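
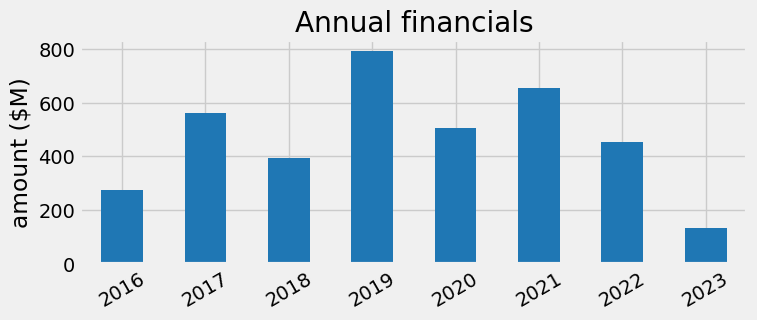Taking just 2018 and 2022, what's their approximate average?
≈ 450

(400 + 500) / 2 ≈ 450.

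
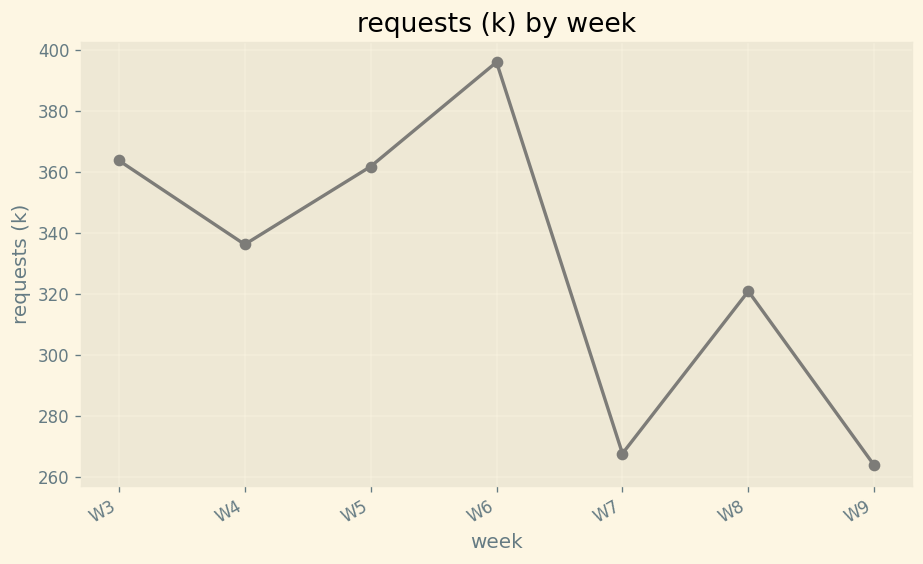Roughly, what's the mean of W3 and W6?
(360 + 400) / 2 ≈ 380.

≈ 380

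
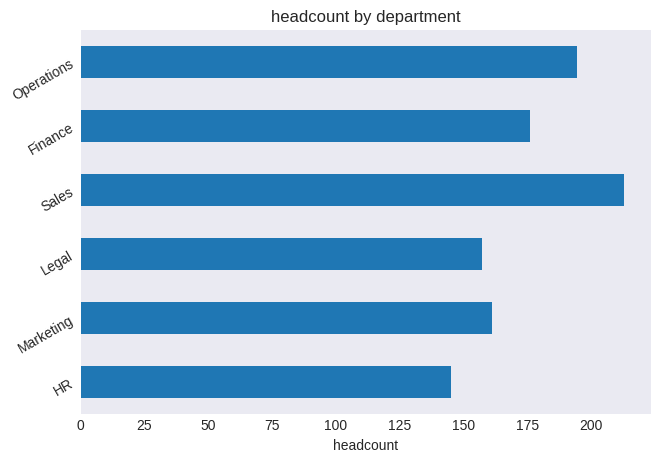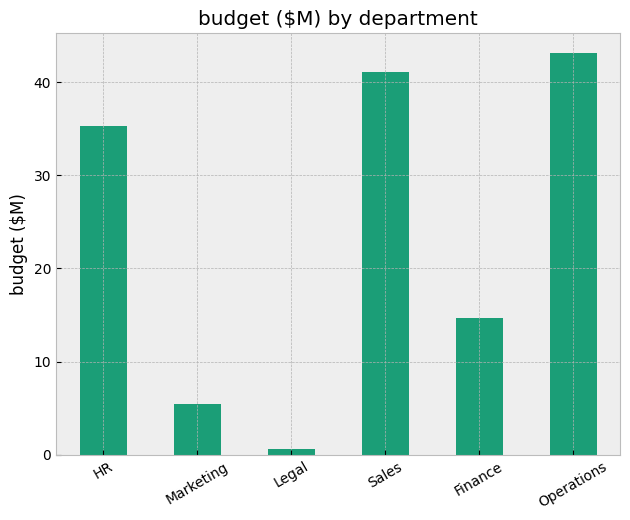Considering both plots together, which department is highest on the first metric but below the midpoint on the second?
Chart 2 median budget ($M) ≈ 25; below-median departments: Marketing, Legal, Finance. Among those, Finance has the highest headcount (≈ 180).

Finance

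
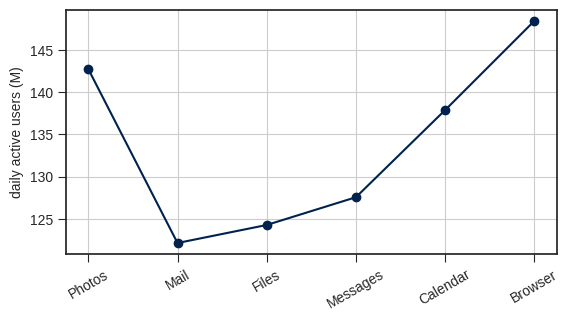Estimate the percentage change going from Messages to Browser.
Messages ≈ 130, Browser ≈ 150; (150 − 130) / 130 ≈ +15.4%.

≈ +15.4%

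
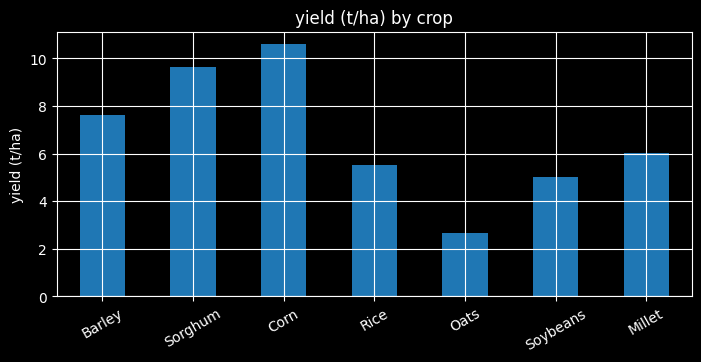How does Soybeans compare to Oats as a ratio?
≈ 1.67×

Soybeans ≈ 5, Oats ≈ 3; 5/3 ≈ 1.67.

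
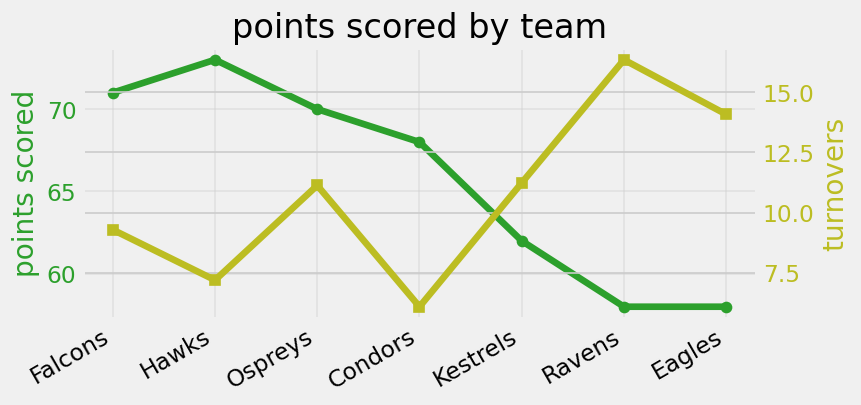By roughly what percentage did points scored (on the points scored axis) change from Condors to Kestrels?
≈ -8.8%

Condors ≈ 68, Kestrels ≈ 62; (62 − 68) / 68 ≈ -8.8%.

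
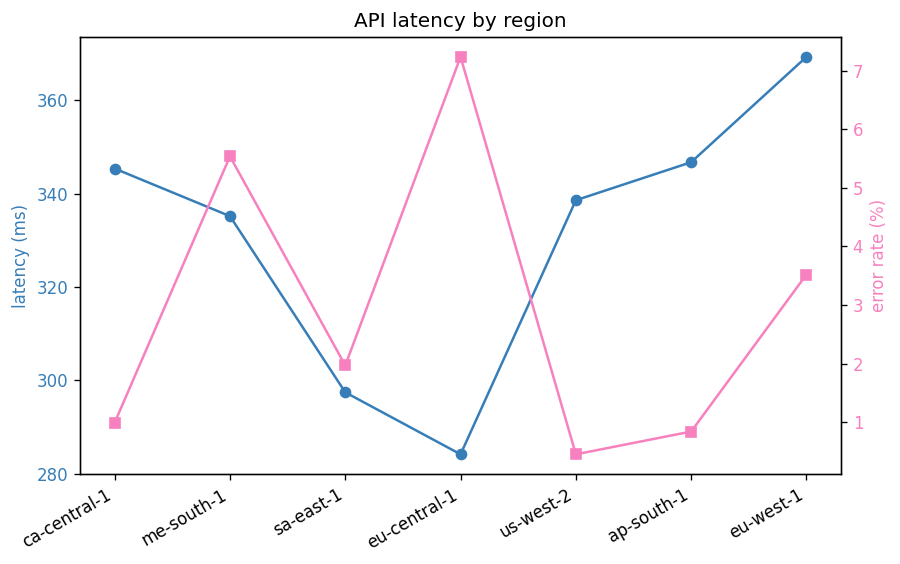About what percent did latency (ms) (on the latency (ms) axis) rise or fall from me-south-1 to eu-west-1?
me-south-1 ≈ 340, eu-west-1 ≈ 370; (370 − 340) / 340 ≈ +8.8%.

≈ +8.8%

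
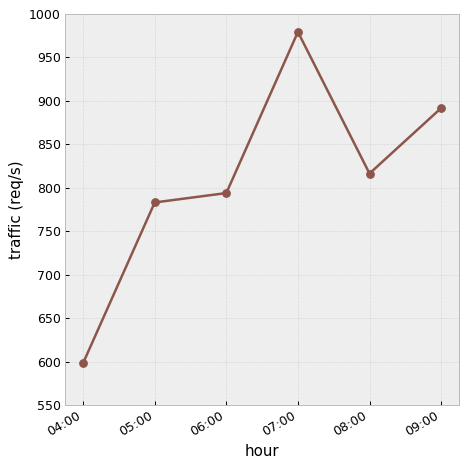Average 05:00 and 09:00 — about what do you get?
≈ 850

(800 + 900) / 2 ≈ 850.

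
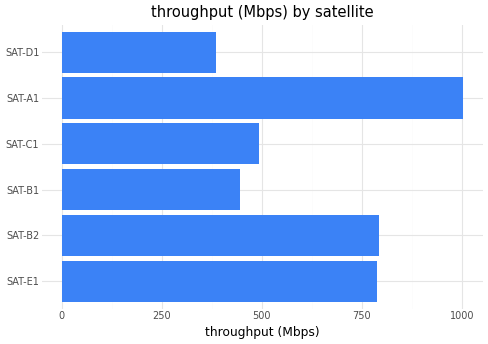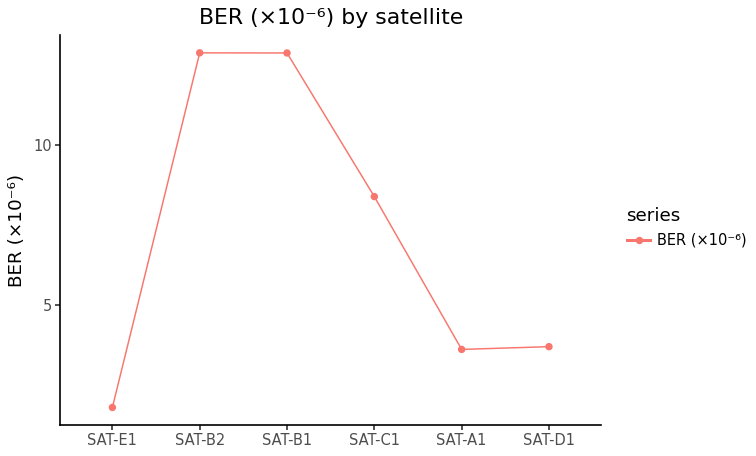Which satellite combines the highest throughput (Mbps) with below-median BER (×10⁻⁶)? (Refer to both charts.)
Chart 2 median BER (×10⁻⁶) ≈ 6; below-median satellites: SAT-E1, SAT-A1, SAT-D1. Among those, SAT-A1 has the highest throughput (Mbps) (≈ 1000).

SAT-A1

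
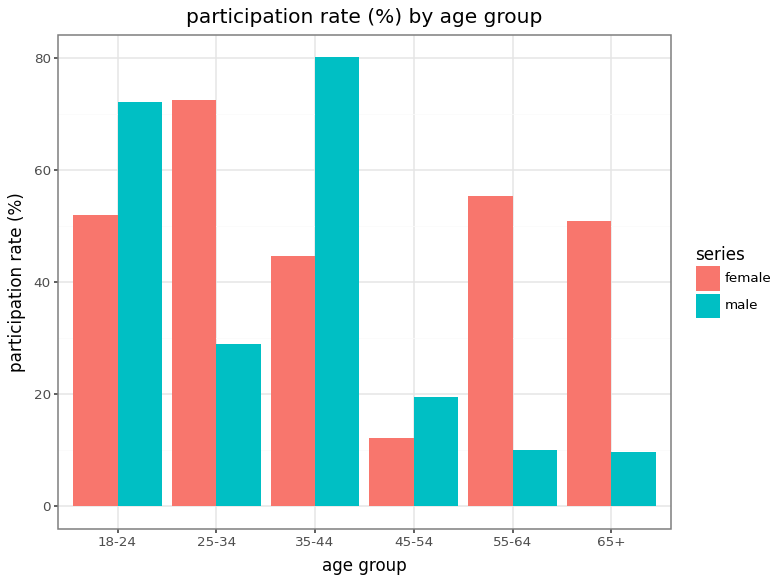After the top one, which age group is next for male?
Top 3 for male: 35-44 ≈ 80, 18-24 ≈ 70, 25-34 ≈ 30.

18-24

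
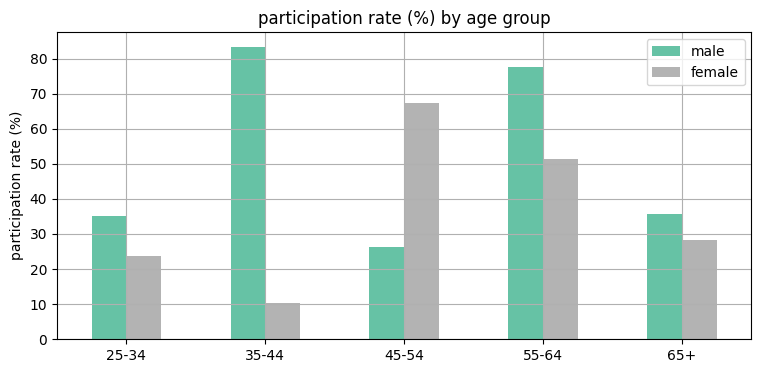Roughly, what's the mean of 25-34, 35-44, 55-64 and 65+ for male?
(40 + 80 + 80 + 40) / 4 ≈ 60.

≈ 60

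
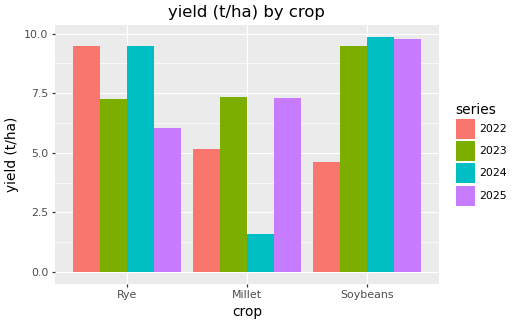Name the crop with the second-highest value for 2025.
Top 3 for 2025: Soybeans ≈ 10, Millet ≈ 7, Rye ≈ 6.

Millet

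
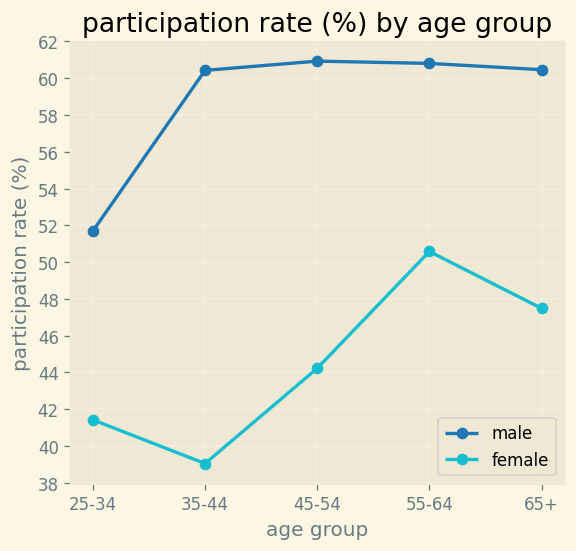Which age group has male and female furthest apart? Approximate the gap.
35-44: male ≈ 60, female ≈ 40 → gap ≈ 20. Next-largest (45-54) is only ≈ 16.

35-44, ≈ 20 %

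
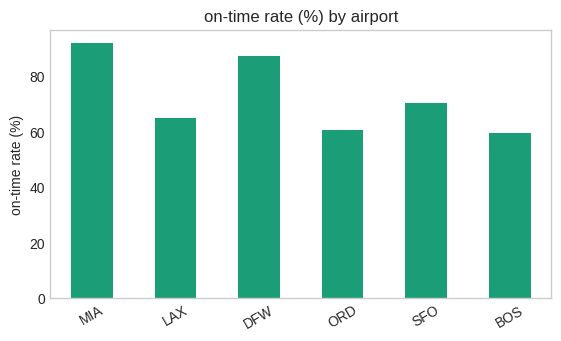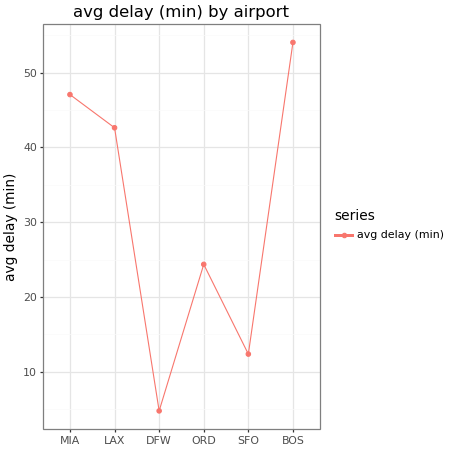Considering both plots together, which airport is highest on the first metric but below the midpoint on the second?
DFW

Chart 2 median avg delay (min) ≈ 35; below-median airports: DFW, ORD, SFO. Among those, DFW has the highest on-time rate (%) (≈ 90).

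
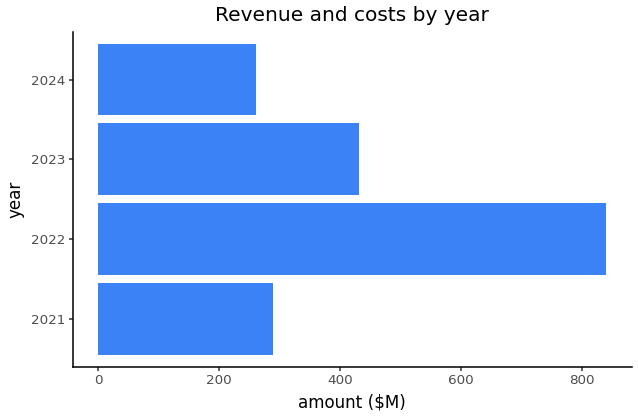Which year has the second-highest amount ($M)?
2023

Top 3: 2022 ≈ 800, 2023 ≈ 400, 2021 ≈ 300.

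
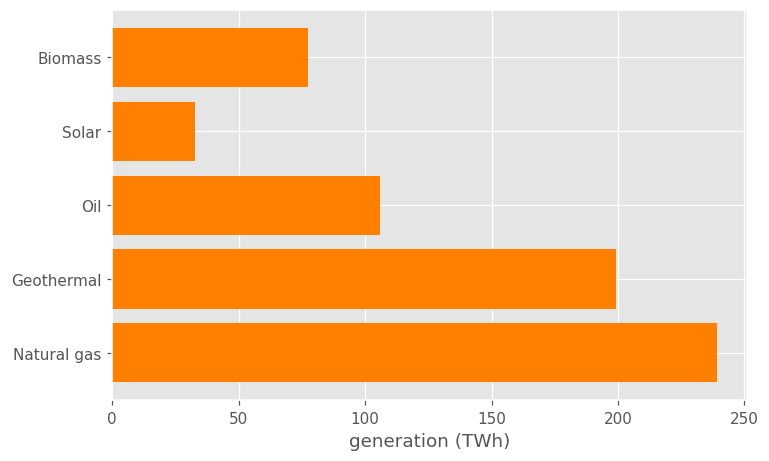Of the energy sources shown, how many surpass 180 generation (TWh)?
2

Above 180: Geothermal, Natural gas.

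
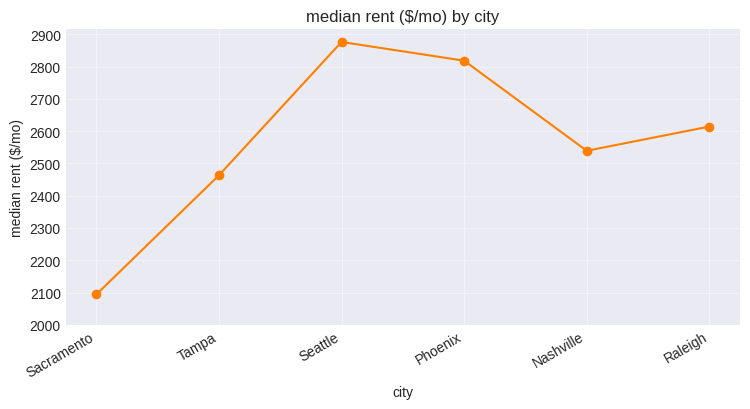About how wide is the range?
≈ 800

Max Seattle ≈ 2900, min Sacramento ≈ 2100; range ≈ 800.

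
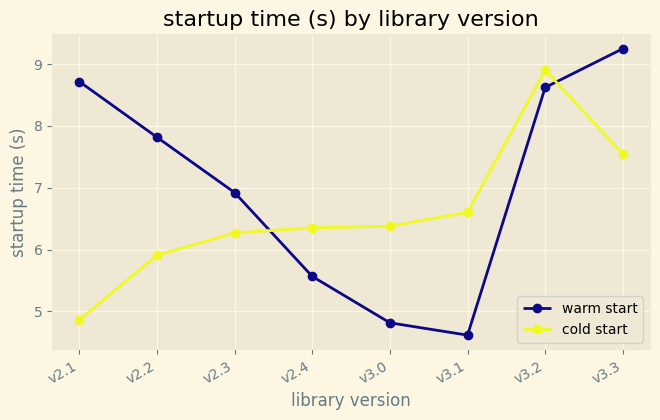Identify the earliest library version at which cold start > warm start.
v2.3: cold start ≈ 6.5 vs warm start ≈ 7.0 (not yet); v2.4: cold start ≈ 6.5 vs warm start ≈ 5.5 (first crossover).

v2.4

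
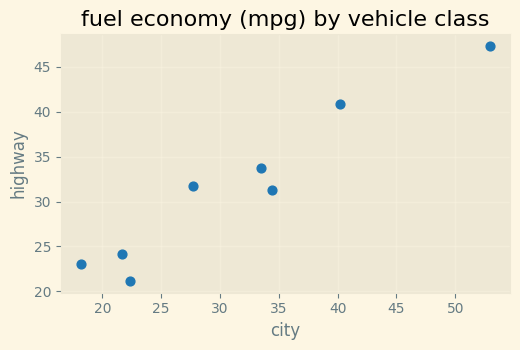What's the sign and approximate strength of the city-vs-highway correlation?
Points are positively correlated; strong (|r| ≈ 1.0).

positive, strong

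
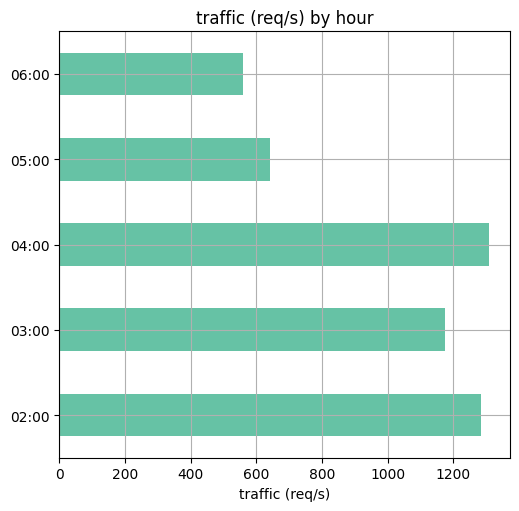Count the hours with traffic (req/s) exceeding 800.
Above 800: 02:00, 03:00, 04:00.

3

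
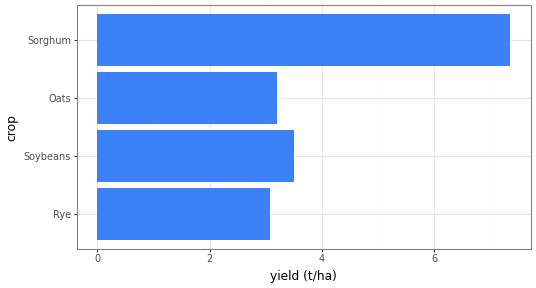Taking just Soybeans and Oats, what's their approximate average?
≈ 4

(4 + 3) / 2 ≈ 4.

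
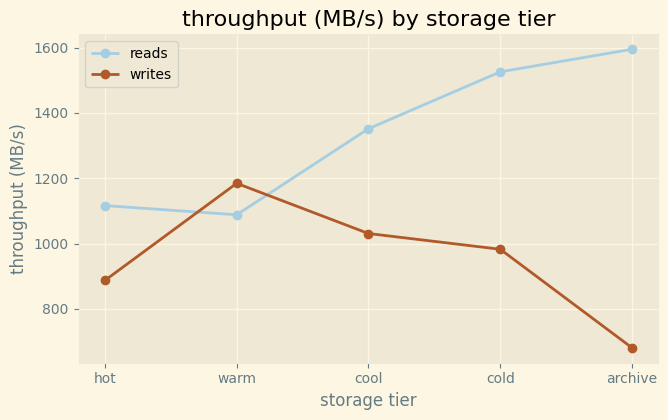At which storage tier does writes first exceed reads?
warm

hot: writes ≈ 900 vs reads ≈ 1100 (not yet); warm: writes ≈ 1200 vs reads ≈ 1100 (first crossover).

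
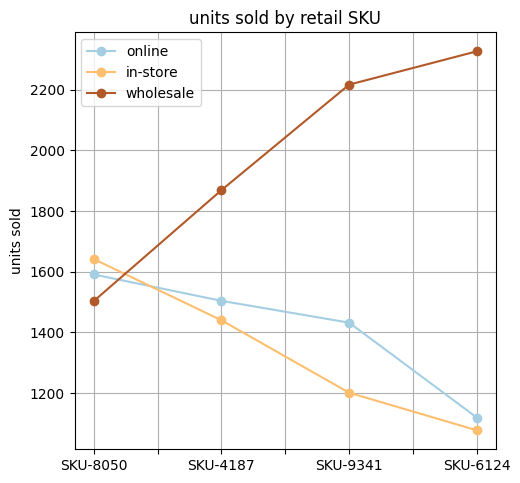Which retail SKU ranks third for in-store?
Top 4 for in-store: SKU-8050 ≈ 1600, SKU-4187 ≈ 1400, SKU-9341 ≈ 1200, SKU-6124 ≈ 1000.

SKU-9341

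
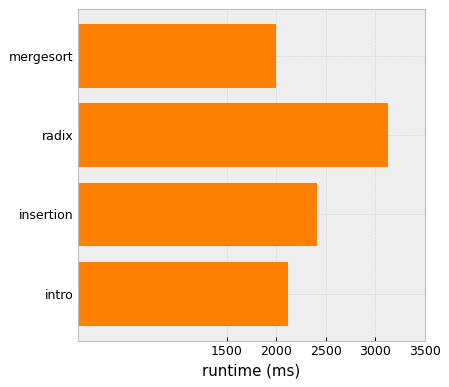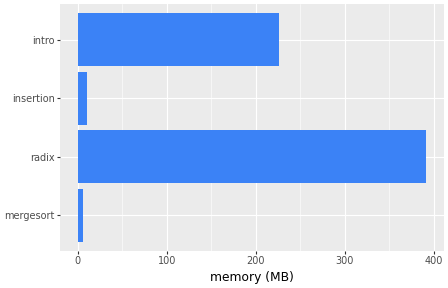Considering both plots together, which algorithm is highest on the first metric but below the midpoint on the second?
insertion

Chart 2 median memory (MB) ≈ 100; below-median algorithms: mergesort, insertion. Among those, insertion has the highest runtime (ms) (≈ 2500).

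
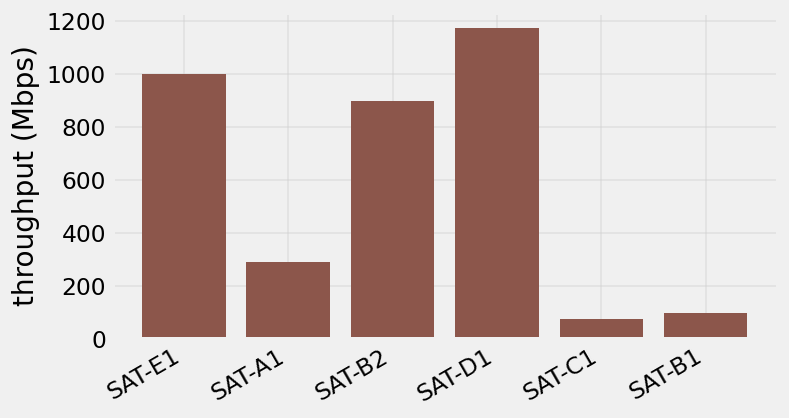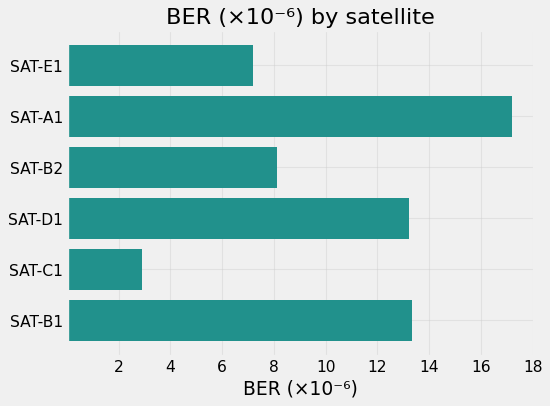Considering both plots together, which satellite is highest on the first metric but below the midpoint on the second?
Chart 2 median BER (×10⁻⁶) ≈ 10; below-median satellites: SAT-E1, SAT-B2, SAT-C1. Among those, SAT-E1 has the highest throughput (Mbps) (≈ 1000).

SAT-E1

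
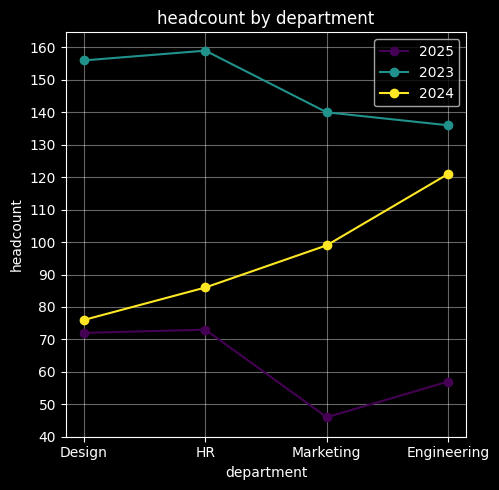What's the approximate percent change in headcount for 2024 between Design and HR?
≈ +12.5%

Design ≈ 80, HR ≈ 90; (90 − 80) / 80 ≈ +12.5%.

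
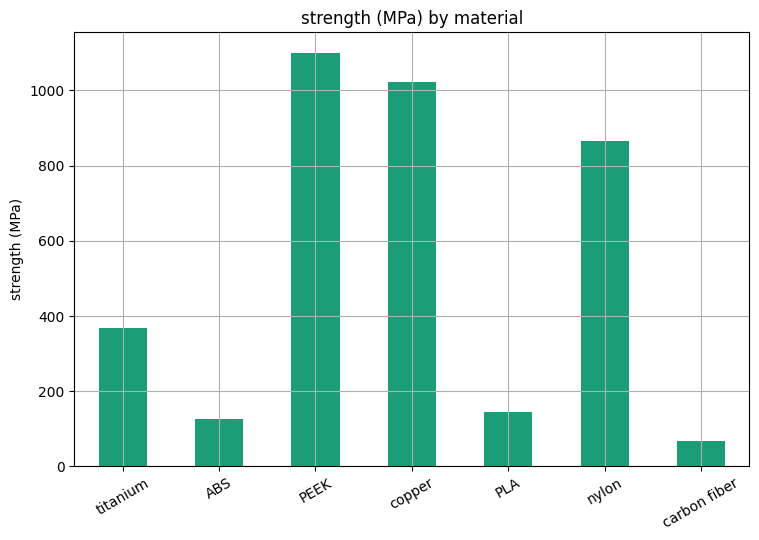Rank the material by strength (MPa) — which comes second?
copper

Top 3: PEEK ≈ 1100, copper ≈ 1000, nylon ≈ 900.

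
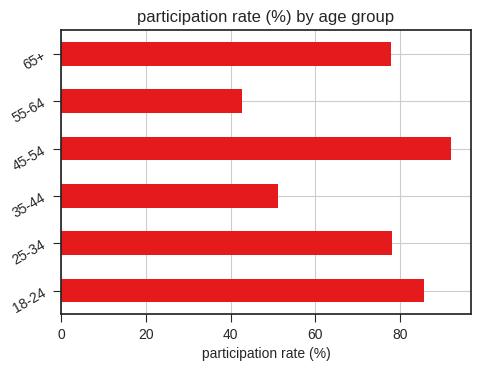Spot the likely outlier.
55-64

55-64 ≈ 40; the rest sit between ≈ 50 and ≈ 90.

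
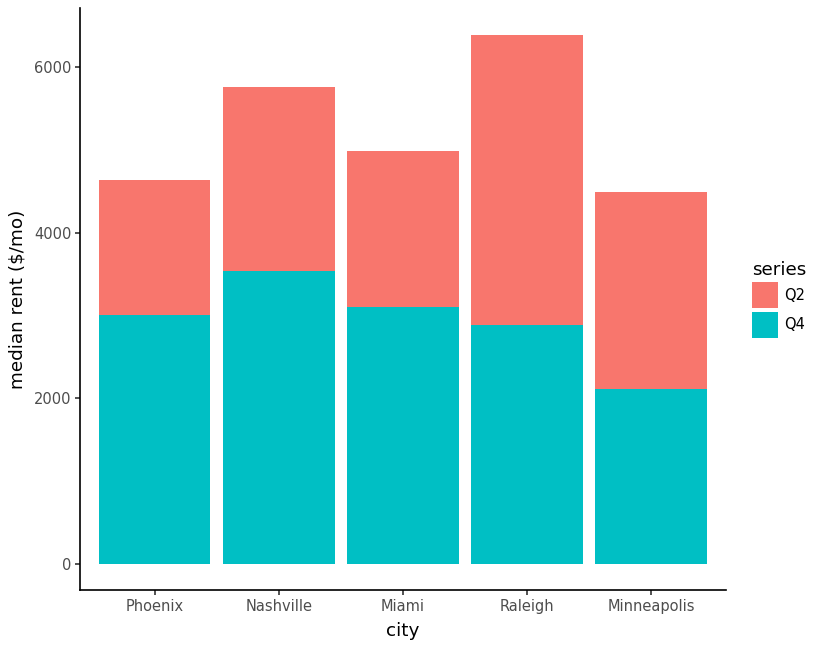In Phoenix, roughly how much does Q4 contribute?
Q4 top ≈ 3000, bottom ≈ 0; segment ≈ 3000.

≈ 3000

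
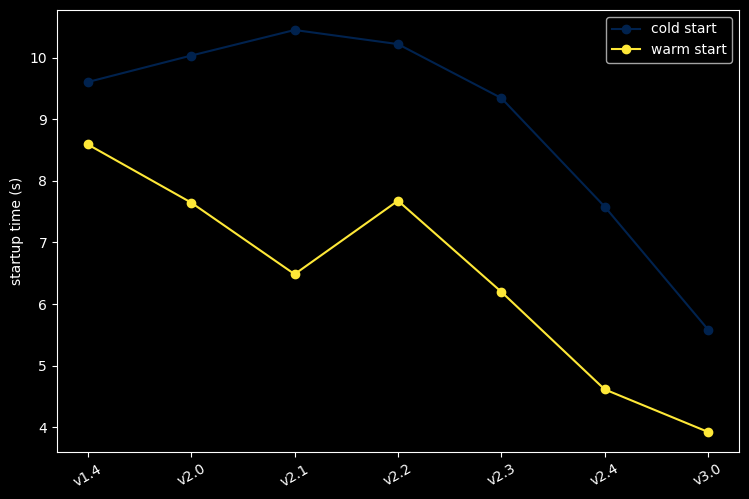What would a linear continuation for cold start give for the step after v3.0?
Last three: 9, 8, 6 → slope ≈ -1.5/step → next ≈ 4.5.

≈ 4.5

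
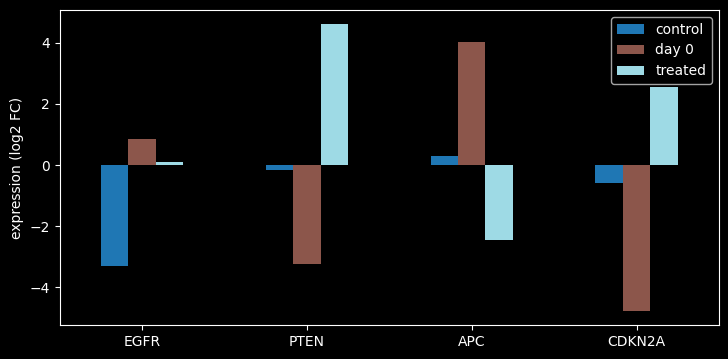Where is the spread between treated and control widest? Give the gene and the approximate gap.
PTEN, ≈ 5 log2 FC

PTEN: treated ≈ 5, control ≈ 0 → gap ≈ 5. Next-largest (EGFR) is only ≈ 3.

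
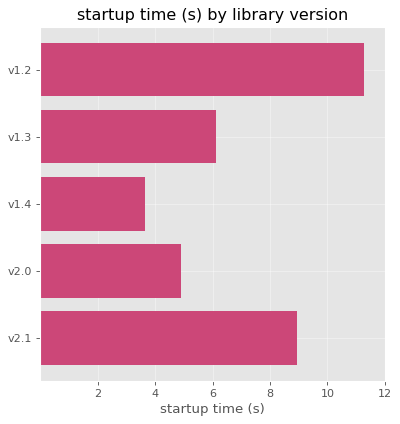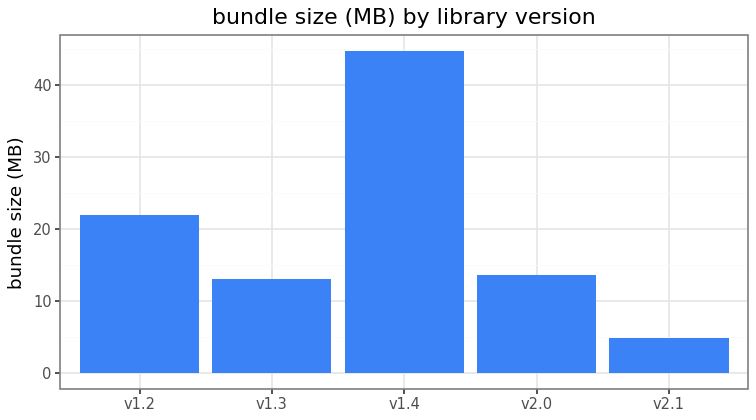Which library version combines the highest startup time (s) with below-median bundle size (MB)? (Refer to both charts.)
v2.1

Chart 2 median bundle size (MB) ≈ 15; below-median library versions: v1.3, v2.1. Among those, v2.1 has the highest startup time (s) (≈ 8).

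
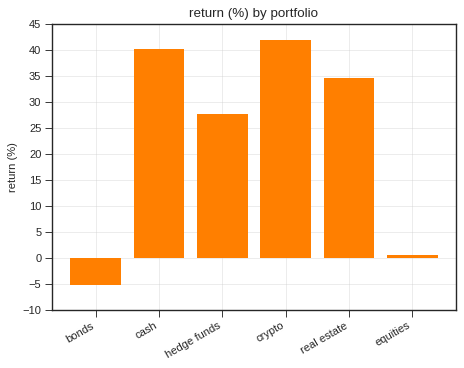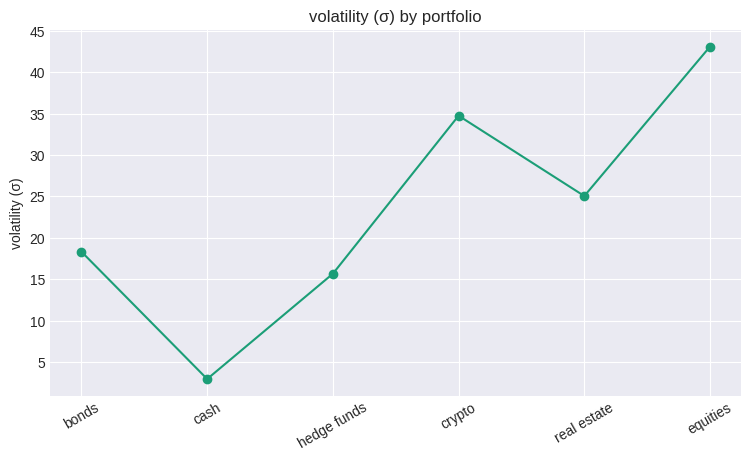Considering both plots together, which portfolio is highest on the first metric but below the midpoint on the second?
cash

Chart 2 median volatility (σ) ≈ 20; below-median portfolios: bonds, cash, hedge funds. Among those, cash has the highest return (%) (≈ 40).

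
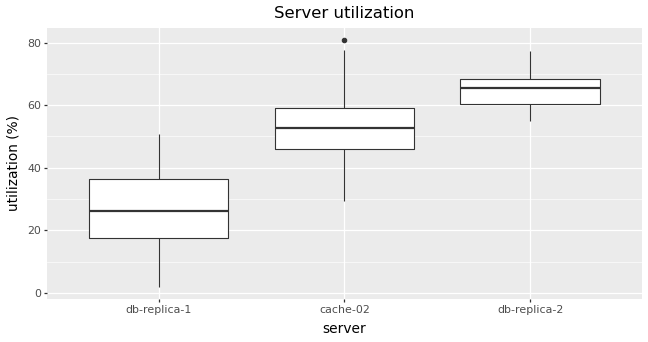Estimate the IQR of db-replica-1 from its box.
≈ 20

Q3 ≈ 35, Q1 ≈ 15; IQR ≈ 20.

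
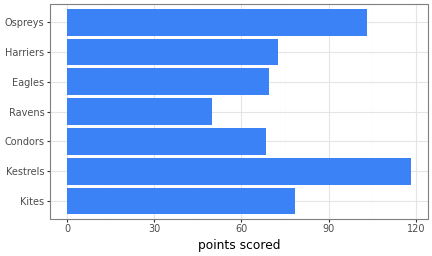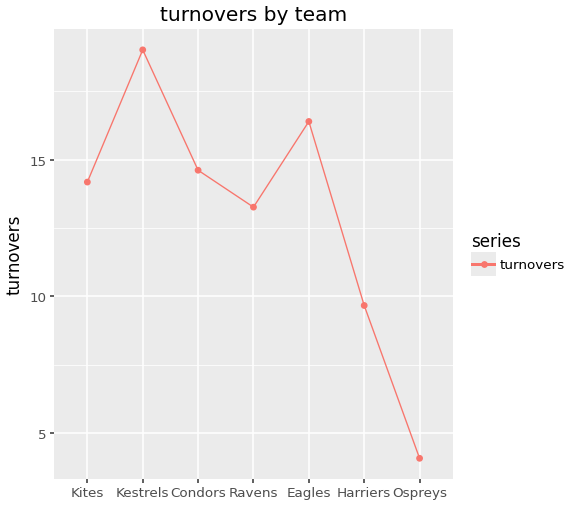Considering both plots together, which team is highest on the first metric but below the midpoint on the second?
Chart 2 median turnovers ≈ 14; below-median teams: Ravens, Harriers, Ospreys. Among those, Ospreys has the highest points scored (≈ 100).

Ospreys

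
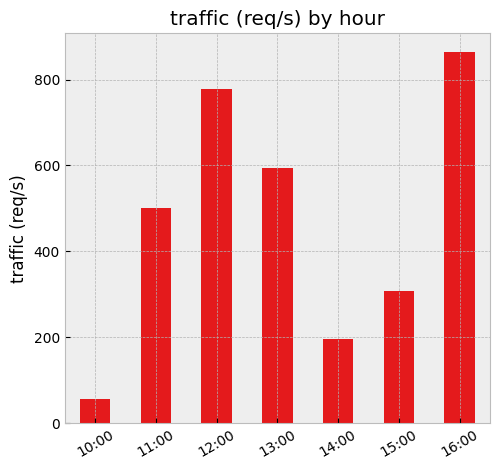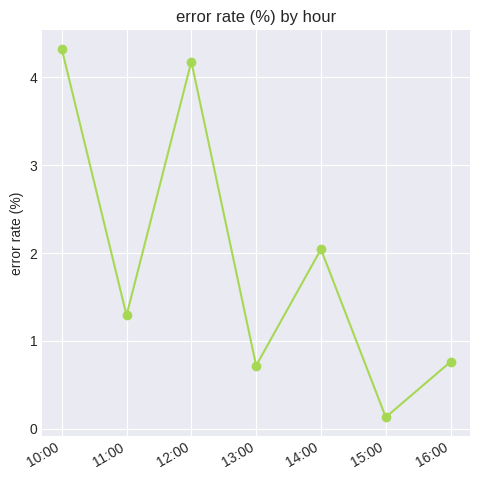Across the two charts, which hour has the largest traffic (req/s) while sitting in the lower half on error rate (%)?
Chart 2 median error rate (%) ≈ 1.5; below-median hours: 13:00, 15:00, 16:00. Among those, 16:00 has the highest traffic (req/s) (≈ 900).

16:00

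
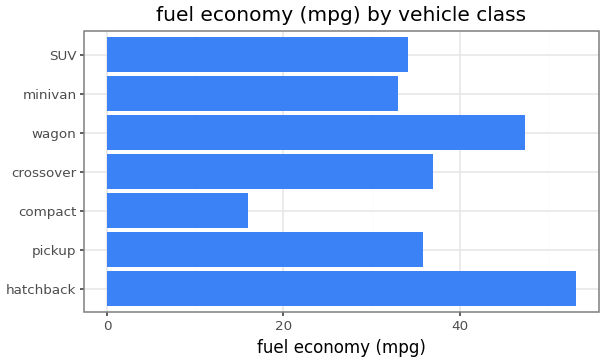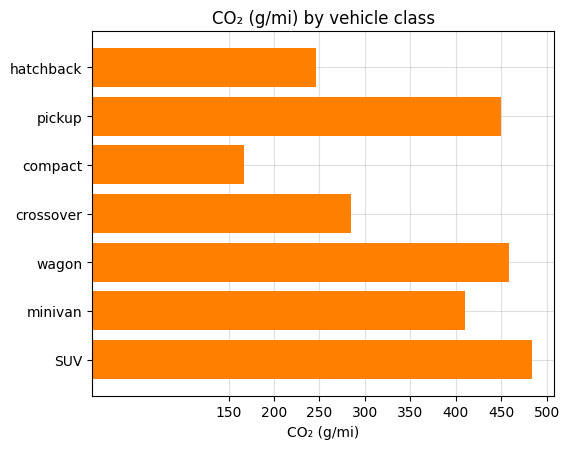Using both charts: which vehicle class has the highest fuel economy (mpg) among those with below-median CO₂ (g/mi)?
Chart 2 median CO₂ (g/mi) ≈ 400; below-median vehicle classes: hatchback, compact, crossover. Among those, hatchback has the highest fuel economy (mpg) (≈ 55).

hatchback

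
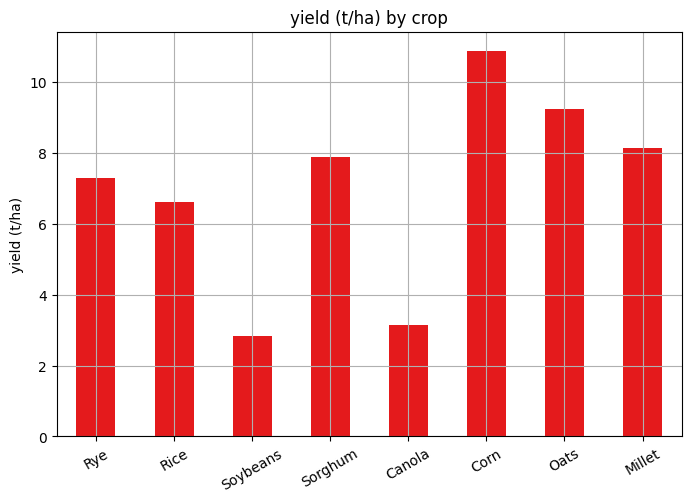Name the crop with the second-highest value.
Oats

Top 3: Corn ≈ 11, Oats ≈ 9, Millet ≈ 8.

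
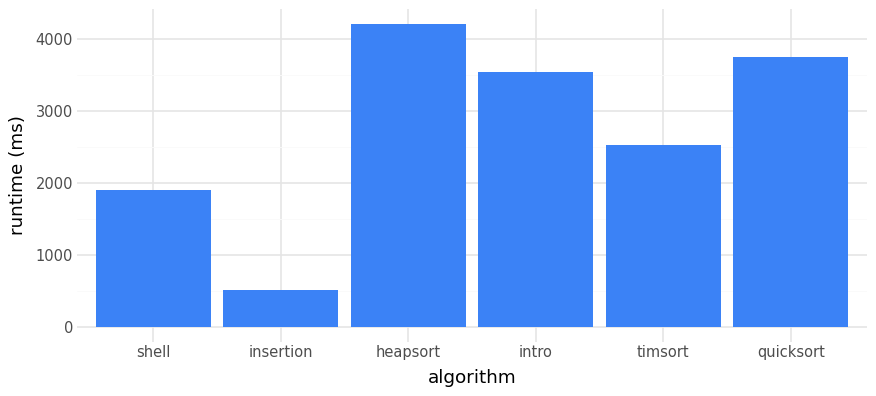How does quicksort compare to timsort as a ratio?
quicksort ≈ 3500, timsort ≈ 2500; 3500/2500 ≈ 1.4.

≈ 1.4×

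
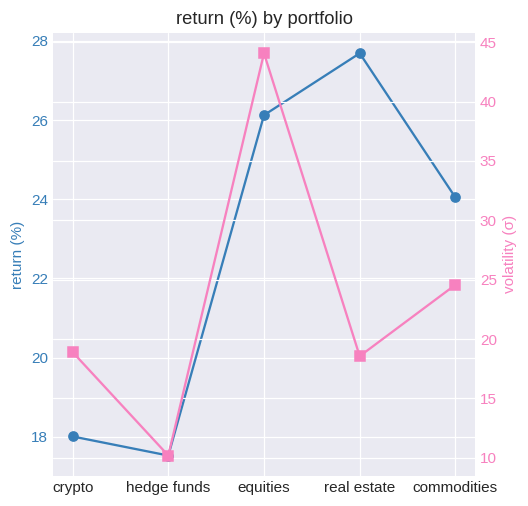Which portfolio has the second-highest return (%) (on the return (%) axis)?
Top 3 (on the return (%) axis): real estate ≈ 28, equities ≈ 26, commodities ≈ 24.

equities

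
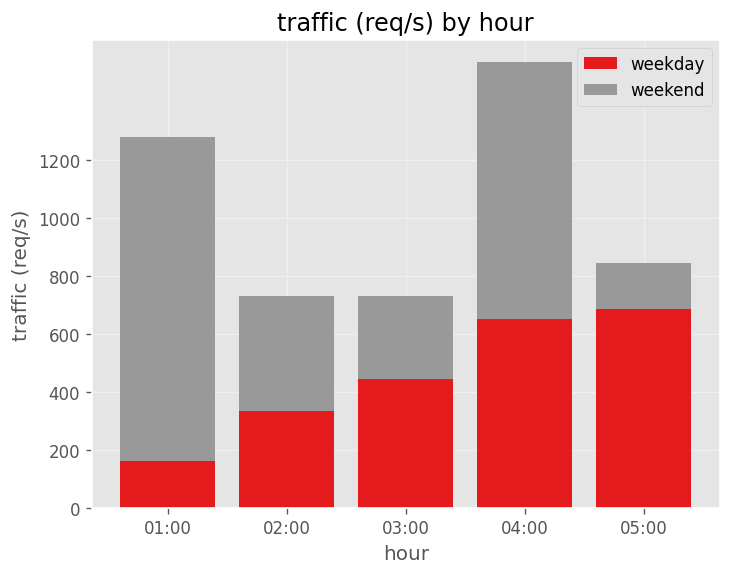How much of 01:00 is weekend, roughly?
≈ 1000

weekend top ≈ 1200, bottom ≈ 200; segment ≈ 1000.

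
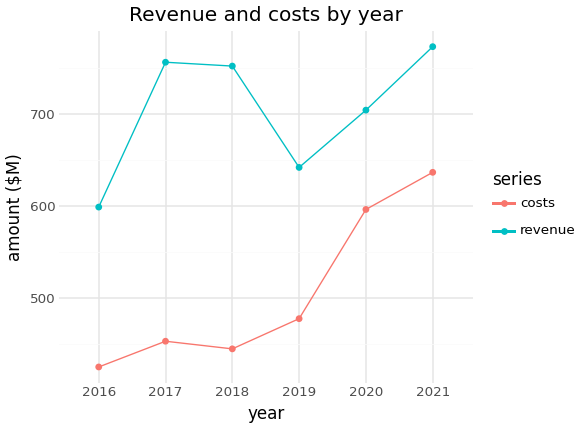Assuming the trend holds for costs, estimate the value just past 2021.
≈ 725

Last three: 500, 600, 650 → slope ≈ 75/step → next ≈ 725.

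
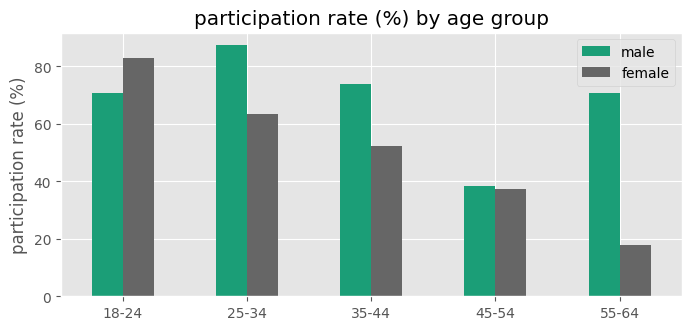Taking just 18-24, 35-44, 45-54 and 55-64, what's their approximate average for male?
≈ 62

(70 + 70 + 40 + 70) / 4 ≈ 62.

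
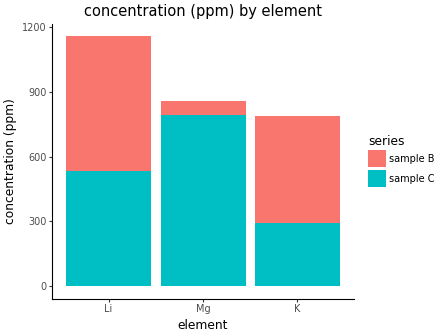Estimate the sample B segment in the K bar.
sample B top ≈ 800, bottom ≈ 300; segment ≈ 500.

≈ 500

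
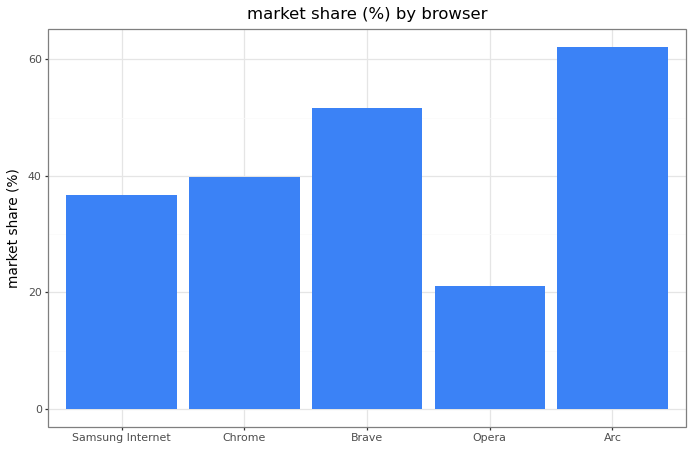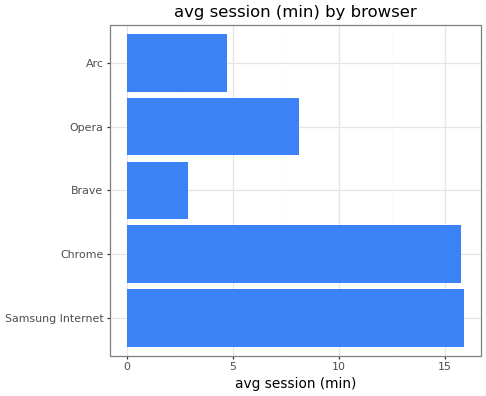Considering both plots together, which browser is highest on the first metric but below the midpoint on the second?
Arc

Chart 2 median avg session (min) ≈ 8; below-median browsers: Brave, Arc. Among those, Arc has the highest market share (%) (≈ 60).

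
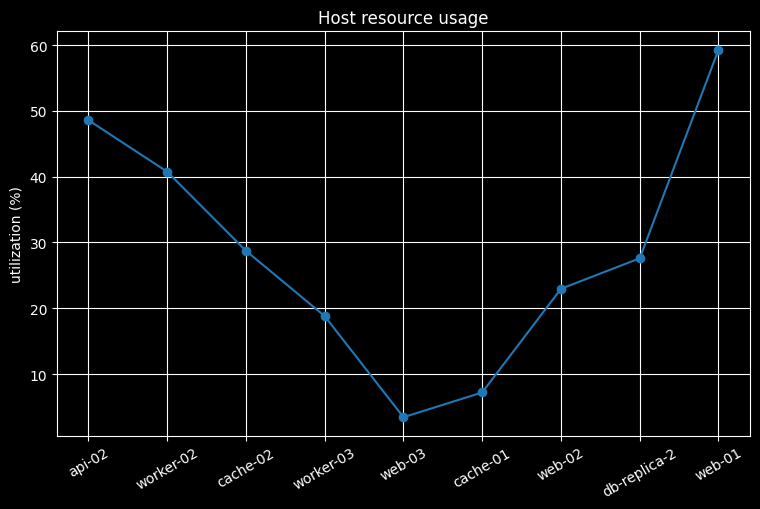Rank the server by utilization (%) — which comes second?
api-02

Top 3: web-01 ≈ 60, api-02 ≈ 50, worker-02 ≈ 40.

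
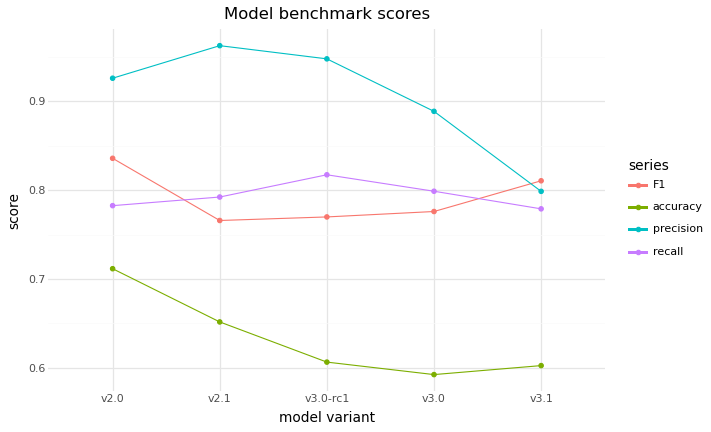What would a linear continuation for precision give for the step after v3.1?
Last three: 0.95, 0.90, 0.80 → slope ≈ -0.075/step → next ≈ 0.725.

≈ 0.725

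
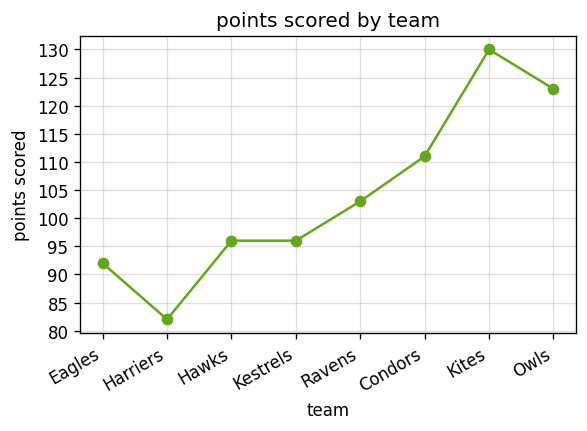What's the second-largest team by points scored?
Top 3: Kites ≈ 130, Owls ≈ 125, Condors ≈ 110.

Owls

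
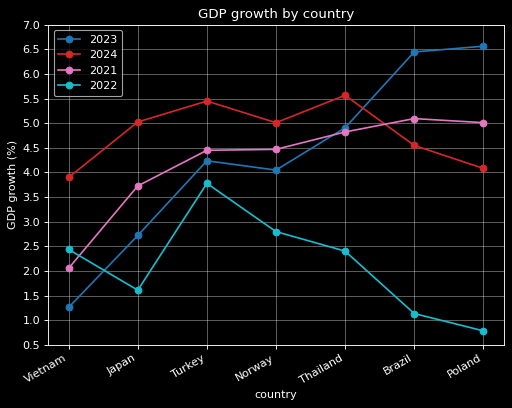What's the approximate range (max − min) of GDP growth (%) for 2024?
≈ 1.5

Max Thailand ≈ 5.5, min Vietnam ≈ 4.0; range ≈ 1.5.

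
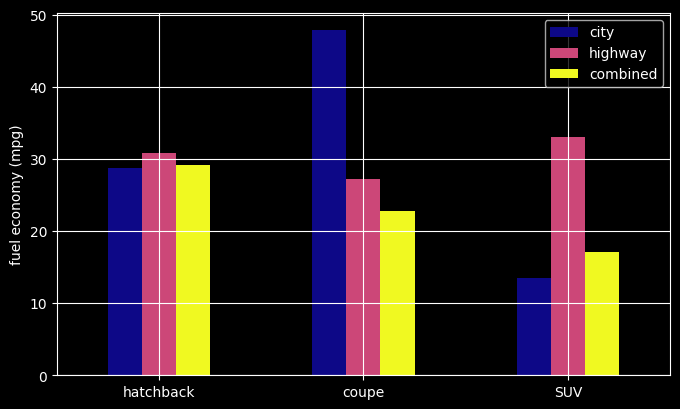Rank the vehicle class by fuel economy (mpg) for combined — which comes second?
coupe

Top 3 for combined: hatchback ≈ 30, coupe ≈ 25, SUV ≈ 15.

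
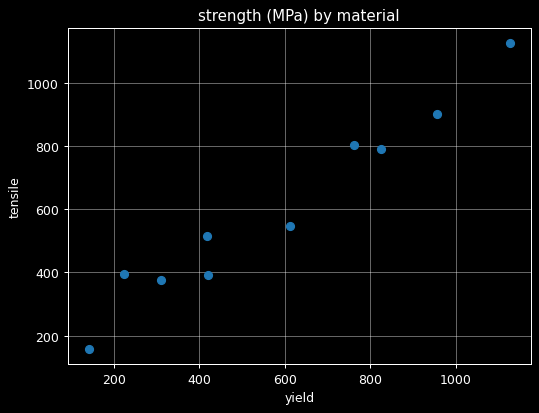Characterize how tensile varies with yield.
Points are positively correlated; strong (|r| ≈ 1.0).

positive, strong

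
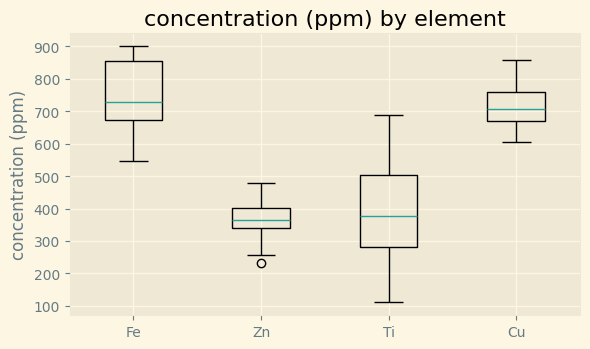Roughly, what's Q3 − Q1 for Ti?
≈ 200

Q3 ≈ 500, Q1 ≈ 300; IQR ≈ 200.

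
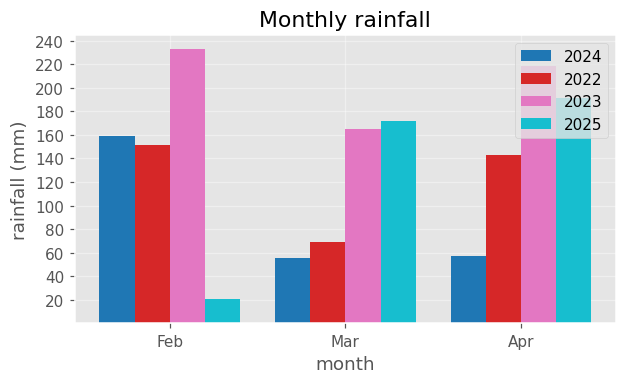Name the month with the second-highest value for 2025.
Mar

Top 3 for 2025: Apr ≈ 200, Mar ≈ 180, Feb ≈ 20.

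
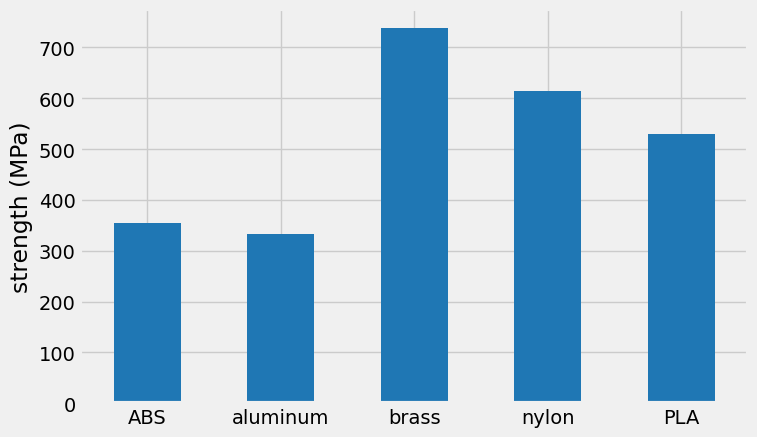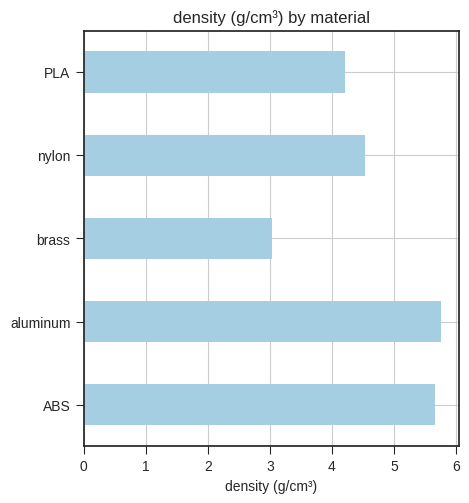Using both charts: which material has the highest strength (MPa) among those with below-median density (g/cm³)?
Chart 2 median density (g/cm³) ≈ 5; below-median materials: brass, PLA. Among those, brass has the highest strength (MPa) (≈ 700).

brass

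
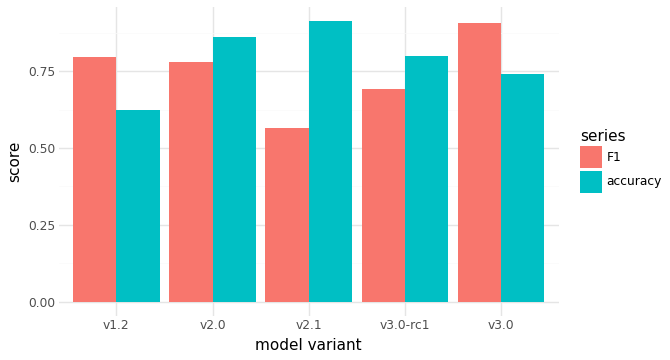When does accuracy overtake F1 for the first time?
v1.2: accuracy ≈ 0.6 vs F1 ≈ 0.8 (not yet); v2.0: accuracy ≈ 0.9 vs F1 ≈ 0.8 (first crossover).

v2.0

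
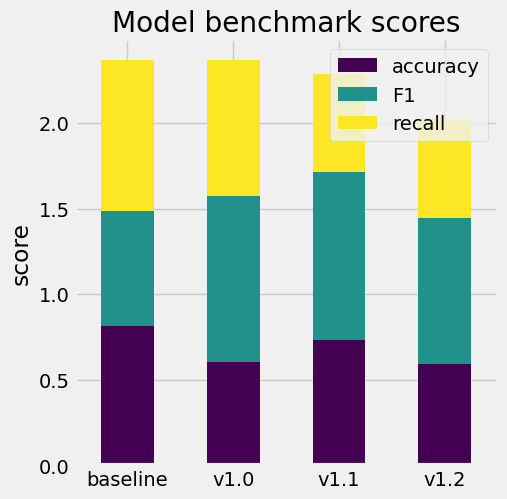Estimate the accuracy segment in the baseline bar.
≈ 0.8

accuracy top ≈ 0.8, bottom ≈ 0.0; segment ≈ 0.8.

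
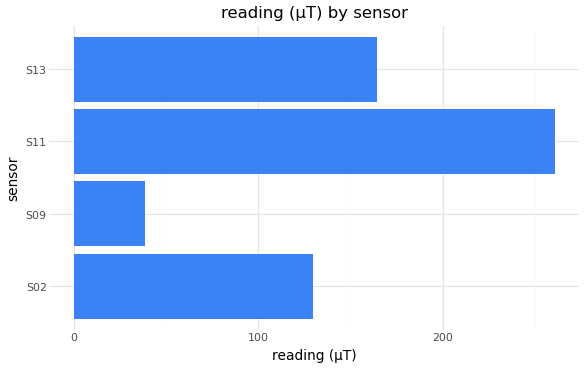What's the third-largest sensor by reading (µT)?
Top 4: S11 ≈ 250, S13 ≈ 175, S02 ≈ 125, S09 ≈ 50.

S02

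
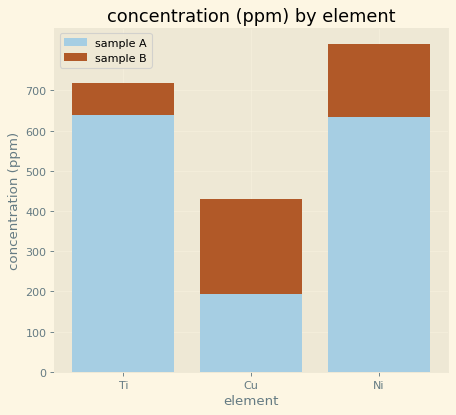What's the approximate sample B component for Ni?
≈ 200

sample B top ≈ 800, bottom ≈ 600; segment ≈ 200.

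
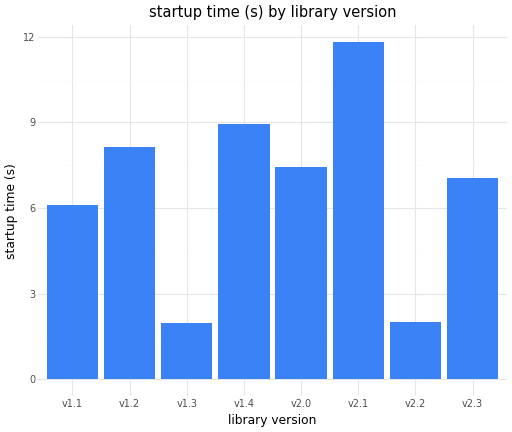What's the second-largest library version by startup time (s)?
v1.4

Top 3: v2.1 ≈ 12, v1.4 ≈ 9, v1.2 ≈ 8.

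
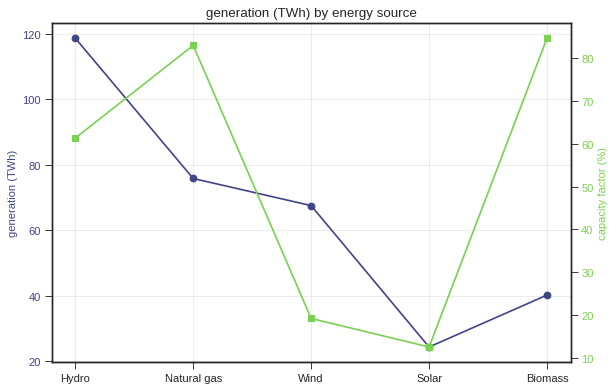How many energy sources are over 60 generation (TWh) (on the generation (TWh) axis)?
Above 60: Hydro, Natural gas, Wind.

3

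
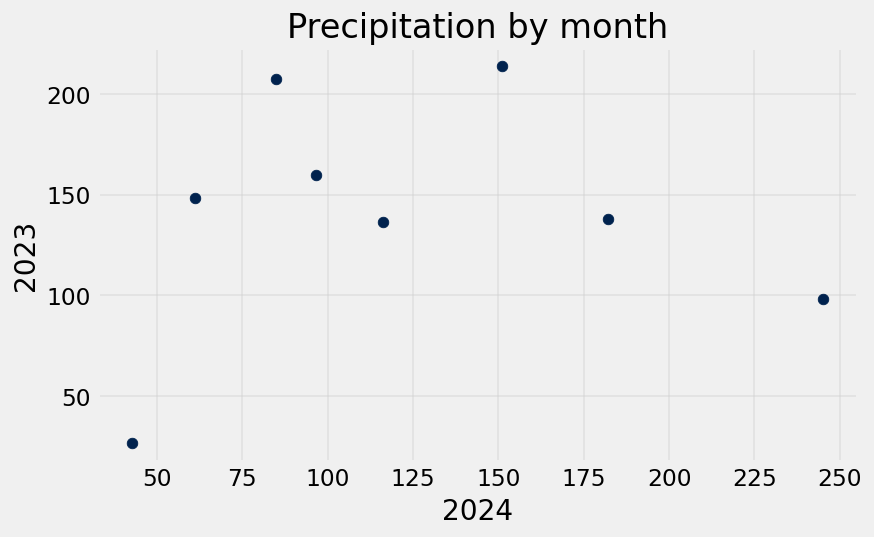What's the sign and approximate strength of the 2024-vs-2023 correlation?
Points are roughly uncorrelated; weak (|r| ≈ 0.1).

no clear correlation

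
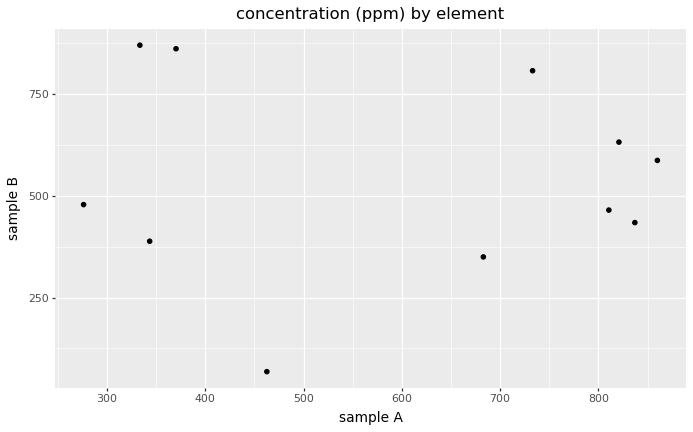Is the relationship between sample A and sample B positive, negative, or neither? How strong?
Points are roughly uncorrelated; weak (|r| ≈ 0.0).

no clear correlation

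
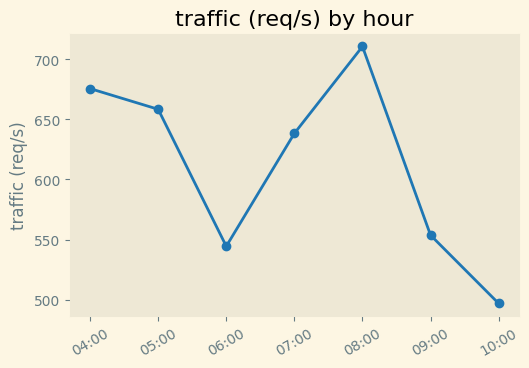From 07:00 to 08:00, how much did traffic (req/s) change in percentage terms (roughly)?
07:00 ≈ 640, 08:00 ≈ 720; (720 − 640) / 640 ≈ +12.5%.

≈ +12.5%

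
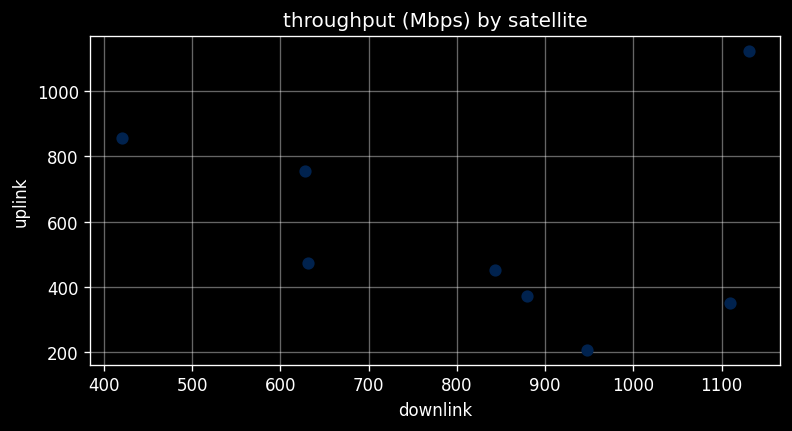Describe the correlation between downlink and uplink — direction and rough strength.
Points are roughly uncorrelated; weak (|r| ≈ 0.2).

no clear correlation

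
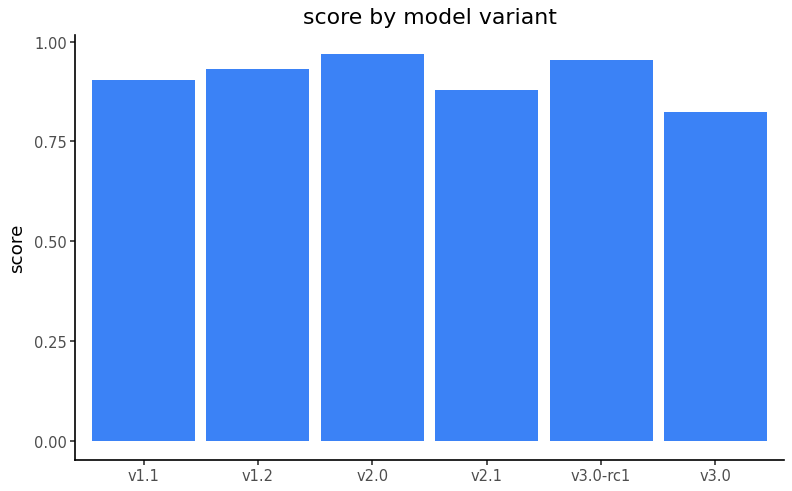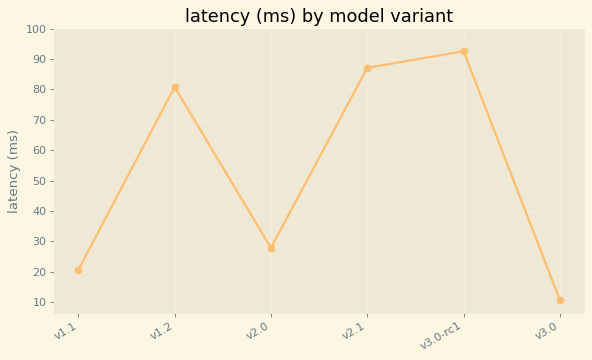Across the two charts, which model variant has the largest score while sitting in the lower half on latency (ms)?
v2.0

Chart 2 median latency (ms) ≈ 50; below-median model variants: v1.1, v2.0, v3.0. Among those, v2.0 has the highest score (≈ 1).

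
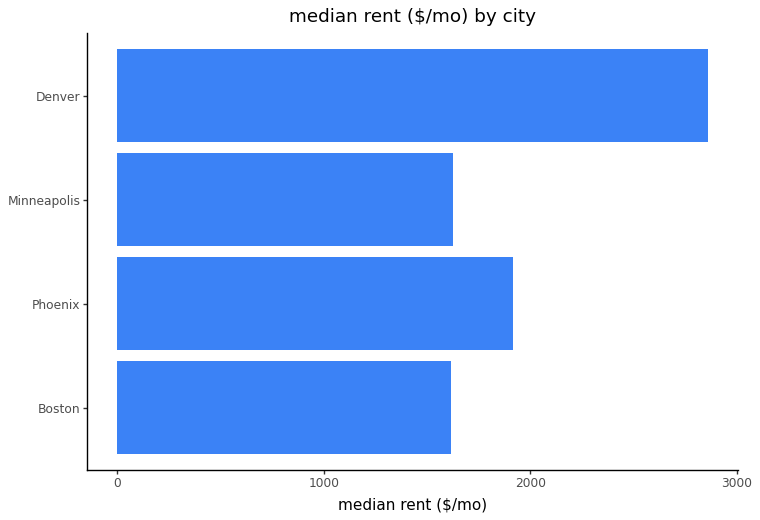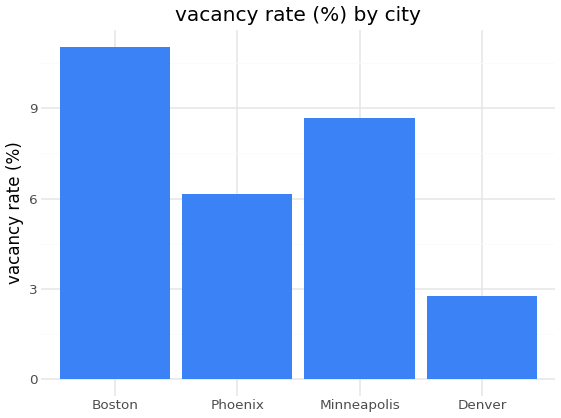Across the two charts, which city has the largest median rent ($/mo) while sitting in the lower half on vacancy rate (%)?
Denver

Chart 2 median vacancy rate (%) ≈ 8; below-median cities: Phoenix, Denver. Among those, Denver has the highest median rent ($/mo) (≈ 3000).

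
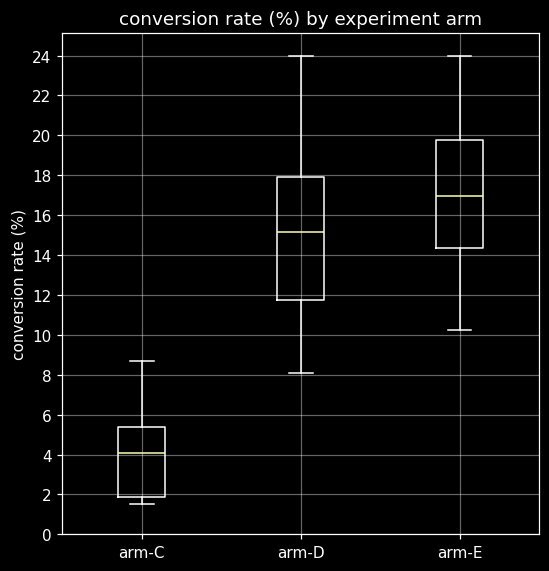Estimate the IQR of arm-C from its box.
Q3 ≈ 6, Q1 ≈ 2; IQR ≈ 4.

≈ 4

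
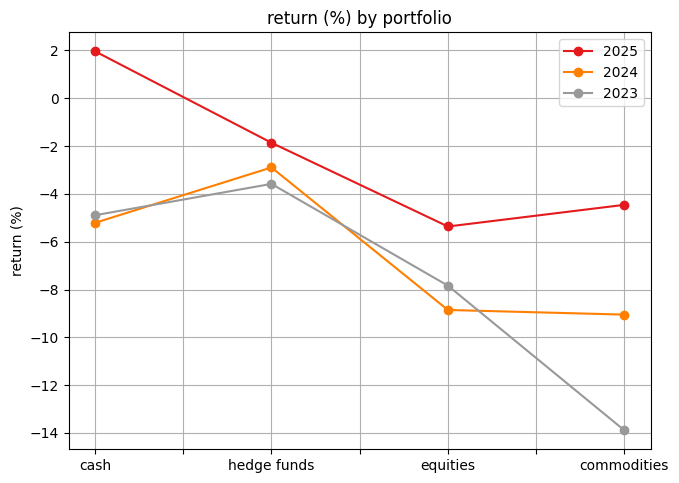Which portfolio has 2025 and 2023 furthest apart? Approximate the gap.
commodities, ≈ 10 %

commodities: 2025 ≈ -4, 2023 ≈ -14 → gap ≈ 10. Next-largest (cash) is only ≈ 6.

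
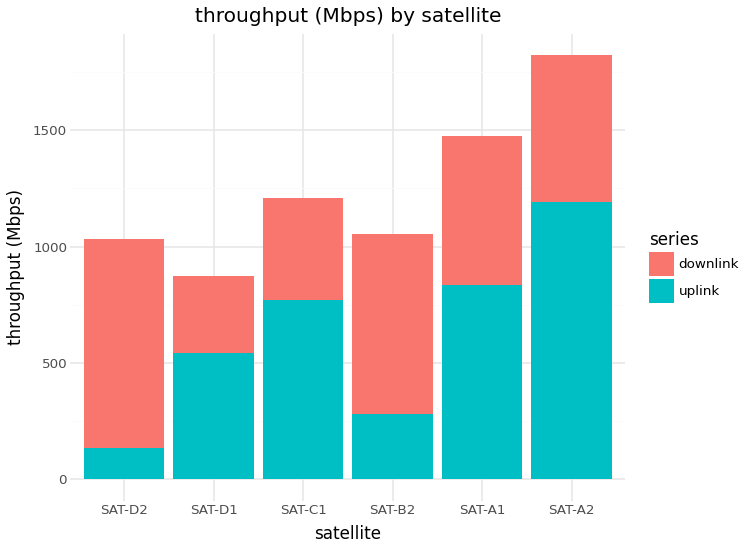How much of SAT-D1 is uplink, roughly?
uplink top ≈ 600, bottom ≈ 0; segment ≈ 600.

≈ 600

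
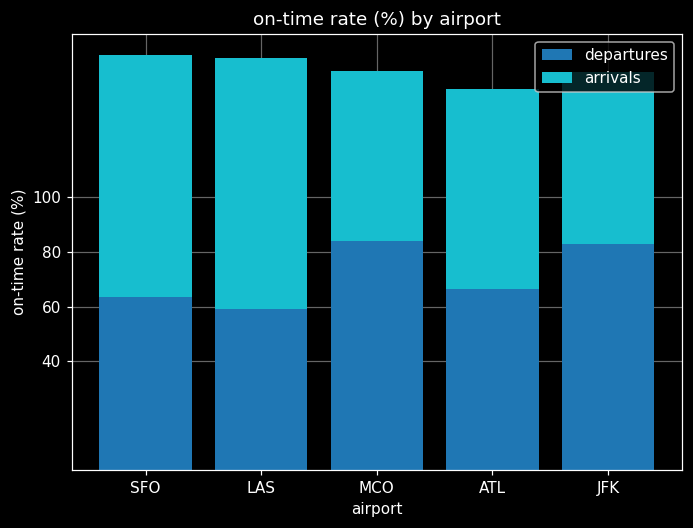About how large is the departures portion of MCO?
departures top ≈ 80, bottom ≈ 0; segment ≈ 80.

≈ 80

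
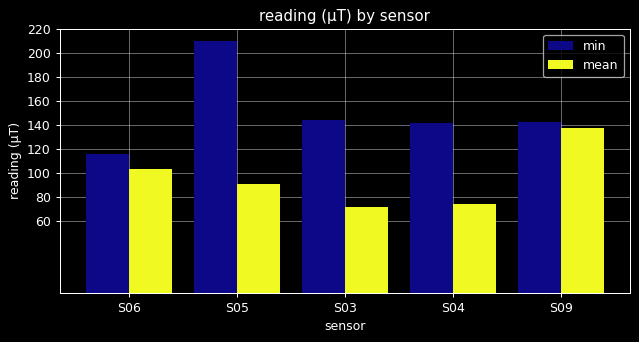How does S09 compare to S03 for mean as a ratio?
S09 ≈ 140, S03 ≈ 80; 140/80 ≈ 1.75.

≈ 1.75×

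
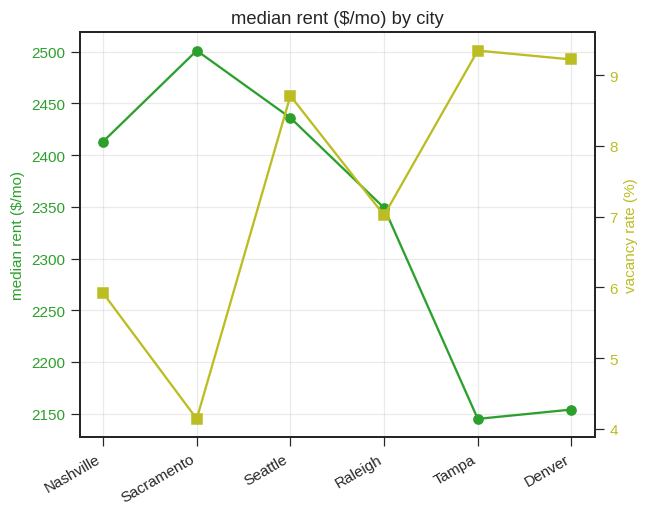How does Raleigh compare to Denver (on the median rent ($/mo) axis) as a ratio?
Raleigh ≈ 2350, Denver ≈ 2150; 2350/2150 ≈ 1.09.

≈ 1.09×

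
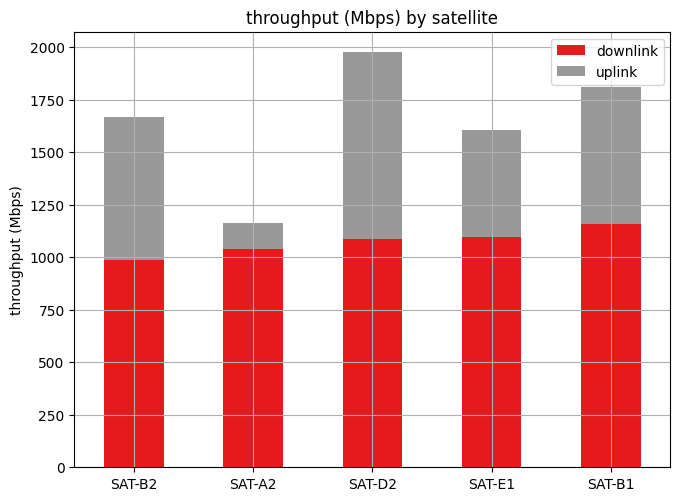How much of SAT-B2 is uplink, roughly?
≈ 600

uplink top ≈ 1600, bottom ≈ 1000; segment ≈ 600.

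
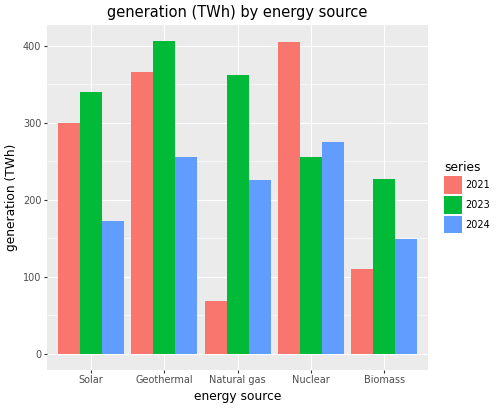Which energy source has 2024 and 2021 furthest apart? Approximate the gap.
Natural gas, ≈ 200 TWh

Natural gas: 2024 ≈ 250, 2021 ≈ 50 → gap ≈ 200. Next-largest (Nuclear) is only ≈ 100.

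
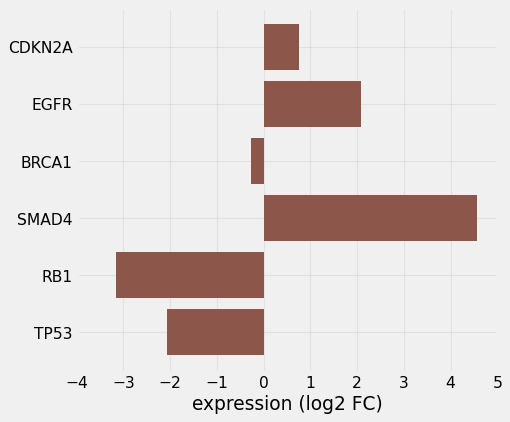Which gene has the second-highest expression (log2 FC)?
Top 3: SMAD4 ≈ 5, EGFR ≈ 2, CDKN2A ≈ 1.

EGFR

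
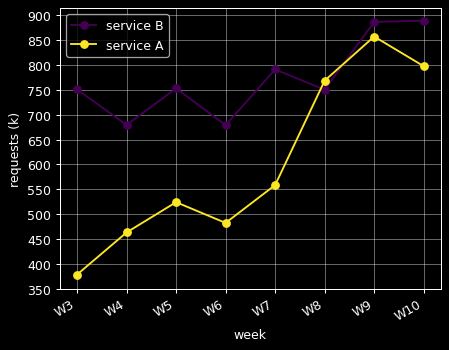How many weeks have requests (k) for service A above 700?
Above 700: W8, W9, W10.

3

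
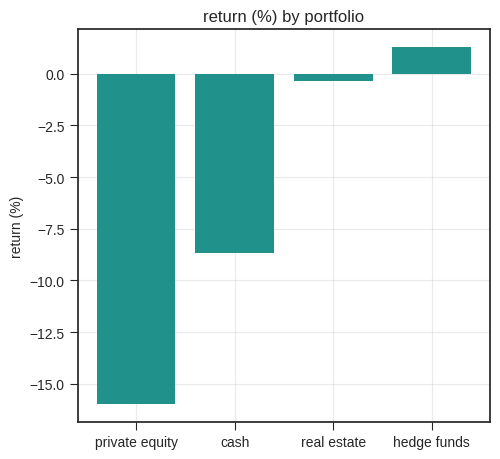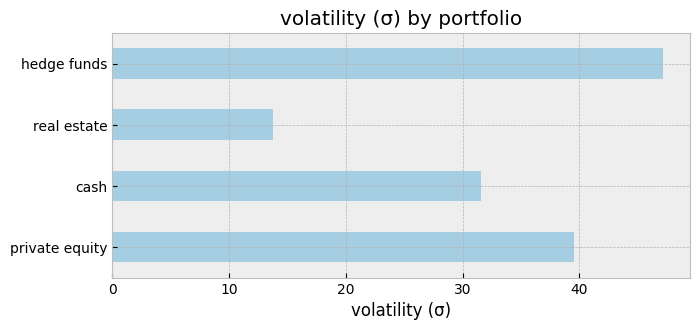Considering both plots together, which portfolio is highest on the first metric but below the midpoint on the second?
Chart 2 median volatility (σ) ≈ 35; below-median portfolios: cash, real estate. Among those, real estate has the highest return (%) (≈ -0.4).

real estate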